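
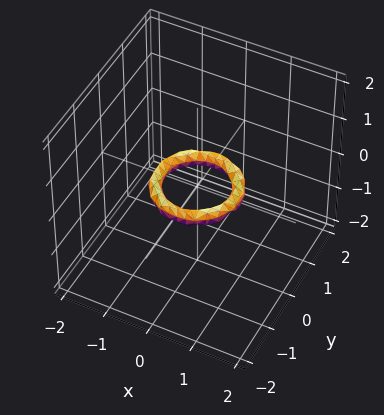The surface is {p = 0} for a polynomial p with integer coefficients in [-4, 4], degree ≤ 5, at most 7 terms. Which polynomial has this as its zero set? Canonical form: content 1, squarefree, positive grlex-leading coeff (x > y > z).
1. Degree: a generic line meets the surface in up to 4 points, so deg p = 4.
2. Symmetries: the surface is invariant under rotation about z: p = q(x² + y², z).
3. Observable constraints: a circular section at z = 0 has radius between 0 and 1; the surface avoids every integer z-axis point in the box; the x-axis gridline crossings are at x ∈ {-1, 1}.
4. Together with the visible shape, these determine p as stated. Check: (0, 1, 0) on the y-axis lies on the surface, and p(0, 1, 0) = 0. ✓

2*x^4 + 4*x^2*y^2 + 2*y^4 - 3*x^2 - 3*y^2 + 3*z^2 + 1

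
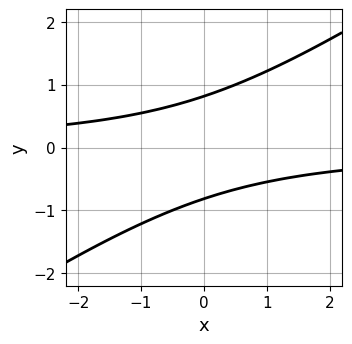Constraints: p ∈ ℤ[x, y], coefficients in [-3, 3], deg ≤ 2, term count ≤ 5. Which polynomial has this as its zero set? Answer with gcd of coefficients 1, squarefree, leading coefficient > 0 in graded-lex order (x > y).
2*x*y - 3*y^2 + 2

1. deg p = 2.
2. From the axis intercepts and sections: the curve avoids every integer x-axis point in the box.
3. These observations pin down the coefficients.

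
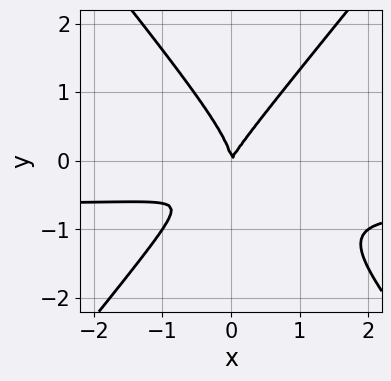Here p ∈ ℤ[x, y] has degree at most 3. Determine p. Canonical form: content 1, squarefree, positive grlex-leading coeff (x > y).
3*x^2*y - 2*y^3 + 2*x^2 - x*y

(a) Degree: the shape is more complex than any degree-2 curve, so deg p = 3.
(b) Against the integer gridlines: it meets the y-axis at y = 0 (among the integer gridlines); one x-axis crossing is at x = 0.
(c) Fitting integer coefficients to these (and the overall shape) gives p.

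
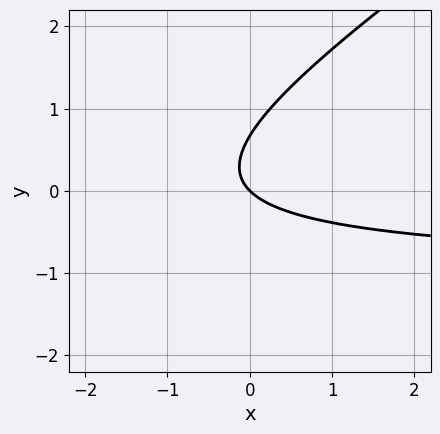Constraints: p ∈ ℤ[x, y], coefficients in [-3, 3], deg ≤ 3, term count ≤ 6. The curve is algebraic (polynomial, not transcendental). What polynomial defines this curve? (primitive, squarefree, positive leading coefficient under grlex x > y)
Degree: a generic line meets the curve in up to 2 points, so deg p = 2.
Reading off the gridlines: it crosses the x-axis at the gridline x = 0; it meets the y-axis at y = 0 (among the integer gridlines).
Together with the visible shape, these determine p as stated.

2*x*y - 3*y^2 + 2*x + 2*y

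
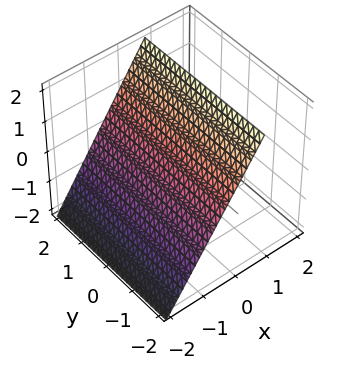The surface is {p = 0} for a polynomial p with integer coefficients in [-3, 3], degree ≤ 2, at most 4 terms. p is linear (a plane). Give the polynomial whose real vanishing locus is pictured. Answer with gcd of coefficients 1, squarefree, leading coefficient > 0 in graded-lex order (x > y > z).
(a) deg p = 1. Every cross-section is a straight line — this is a plane.
(b) Reading off the gridlines: the surface avoids every integer y-axis point in the box; it crosses the z-axis at the gridline z = 1.
(c) These observations pin down the coefficients.

3*x - 2*z + 2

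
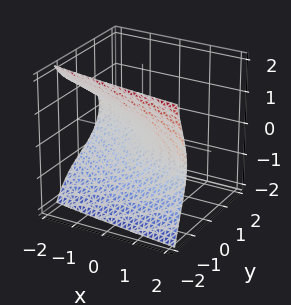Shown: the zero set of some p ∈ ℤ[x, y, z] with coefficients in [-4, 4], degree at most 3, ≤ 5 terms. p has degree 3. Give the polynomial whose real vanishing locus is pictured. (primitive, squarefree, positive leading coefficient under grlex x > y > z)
First, the degree is 3 — a generic line meets the surface in up to 3 points.
Then, reading off the gridlines: it meets the y-axis at y = 0 (among the integer gridlines); it crosses the x-axis at the gridline x = 0.
Finally, solving for integer coefficients yields p as stated.

y^3 + y*z^2 + 3*z^2 + 2*x + 2*y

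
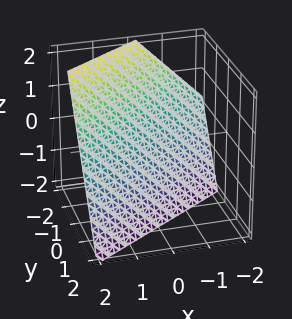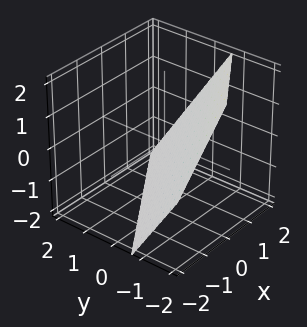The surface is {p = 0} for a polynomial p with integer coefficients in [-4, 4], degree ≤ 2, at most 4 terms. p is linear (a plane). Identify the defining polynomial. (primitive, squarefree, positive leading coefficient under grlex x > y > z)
2*x - 3*y - 2*z - 2

(a) Degree: the surface is flat (a plane), so deg p = 1.
(b) Reading off the gridlines: it meets the x-axis at x = 1 (among the integer gridlines); one z-axis crossing is at z = -1.
(c) Matching integer coefficients to the picture gives p.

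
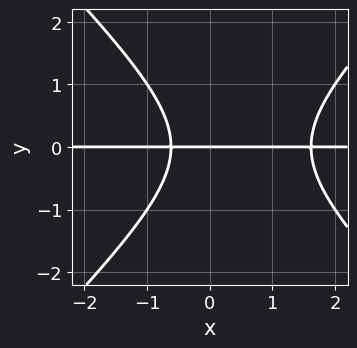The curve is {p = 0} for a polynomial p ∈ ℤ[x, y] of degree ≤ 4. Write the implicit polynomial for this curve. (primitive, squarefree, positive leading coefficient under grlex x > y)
x^2*y - y^3 - x*y - y

First, the degree is 3 — a generic line meets the curve in up to 3 points.
Then, from the axis intercepts and sections: every point of the x-axis in the box is on the curve; it meets the y-axis at y = 0 (among the integer gridlines).
Finally, solving for integer coefficients yields p as stated.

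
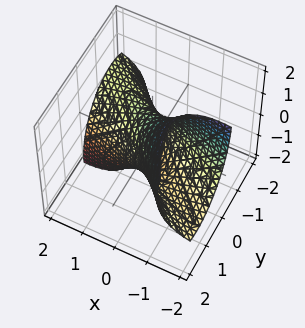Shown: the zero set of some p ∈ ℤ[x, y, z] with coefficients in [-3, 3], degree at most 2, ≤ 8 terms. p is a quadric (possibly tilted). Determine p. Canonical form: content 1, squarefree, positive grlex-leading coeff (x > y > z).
First, the degree is 2 — a generic line meets the surface in up to 2 points.
Next, checking where it meets the axes: the x-axis gridline crossings are at x ∈ {-1, 1}; among the integer gridlines, it crosses the z-axis at z ∈ {-1, 1}.
Finally, putting this together gives p.

x^2 + 3*x*y + 2*x*z + 2*y^2 + z^2 - 1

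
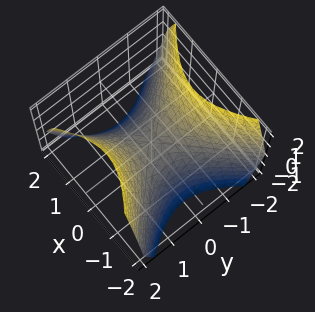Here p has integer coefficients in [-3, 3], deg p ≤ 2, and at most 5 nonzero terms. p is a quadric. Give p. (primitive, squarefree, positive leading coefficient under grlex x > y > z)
x^2 - y^2 + z

First, deg p = 2.
Then, symmetries: the y ↦ −y reflection is a symmetry, so y appears only in even powers; the x ↦ −x reflection is a symmetry, so x appears only in even powers.
Then, against the integer gridlines: one x-axis crossing is at x = 0; it meets the z-axis at z = 0 (among the integer gridlines).
Finally, putting this together gives p.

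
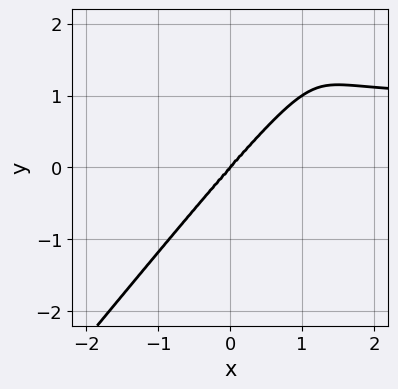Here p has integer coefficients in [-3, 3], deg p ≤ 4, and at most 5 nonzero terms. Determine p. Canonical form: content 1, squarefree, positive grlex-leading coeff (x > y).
3*x^3*y - 2*x*y^3 - 3*x^3 + 2*y^3

1. The degree is 4 — the shape is more complex than any degree-3 curve.
2. From the axis intercepts and sections: it meets the y-axis at y = 0 (among the integer gridlines); it meets the x-axis at x = 0 (among the integer gridlines).
3. These observations pin down the coefficients.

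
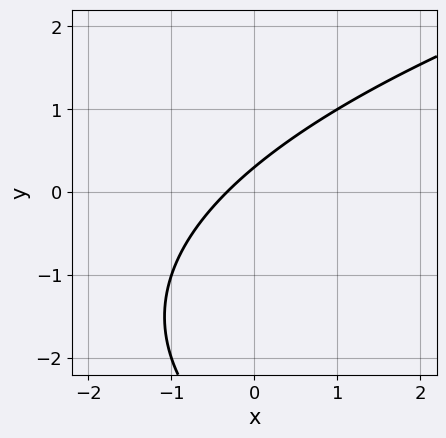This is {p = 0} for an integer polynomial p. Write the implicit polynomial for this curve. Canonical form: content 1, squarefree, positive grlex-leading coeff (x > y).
y^2 - 3*x + 3*y - 1

(a) deg p = 2. No degree-1 curve has this shape.
(b) Solving for integer coefficients yields p as stated.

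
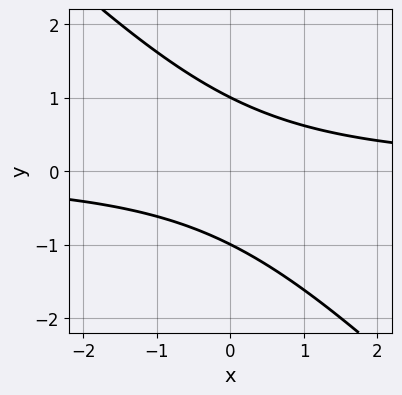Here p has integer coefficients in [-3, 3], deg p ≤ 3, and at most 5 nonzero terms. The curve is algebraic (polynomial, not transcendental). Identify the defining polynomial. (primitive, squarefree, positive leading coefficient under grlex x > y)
First, deg p = 2. The shape is more complex than any degree-1 curve.
Then, from the axis intercepts and sections: among the integer gridlines, it crosses the y-axis at y ∈ {-1, 1}; no x-intercept at any integer in the box.
Finally, assembling these constraints gives the stated polynomial.

x*y + y^2 - 1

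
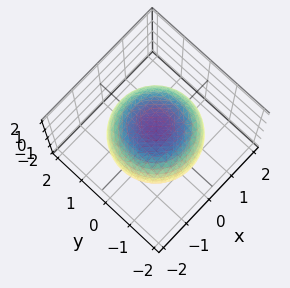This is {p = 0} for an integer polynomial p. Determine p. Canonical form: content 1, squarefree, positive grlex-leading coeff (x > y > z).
1. deg p = 2. A closed, bounded, convex surface; a quadric.
2. Symmetries: it's symmetric under z → −z, forcing even powers of z; the z-axis is an axis of rotation, so x and y enter only as x² + y².
3. Observable constraints: a circular section at z = 0 has radius between 1 and 2.
4. Assembling these constraints gives the stated polynomial.

x^2 + y^2 + z^2 - 2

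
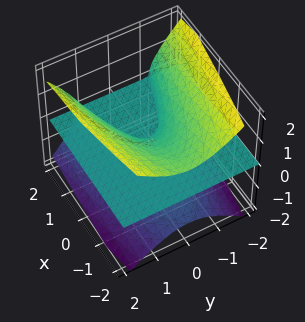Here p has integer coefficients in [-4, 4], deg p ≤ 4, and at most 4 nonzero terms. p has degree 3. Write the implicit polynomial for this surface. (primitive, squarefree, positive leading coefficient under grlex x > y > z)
3*y^2*z - 3*z^3 - 2*x*z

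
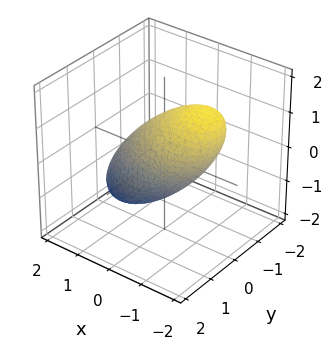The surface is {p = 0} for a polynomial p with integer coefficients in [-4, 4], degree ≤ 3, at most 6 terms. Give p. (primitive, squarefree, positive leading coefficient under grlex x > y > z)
(a) Degree: a generic line meets the surface in up to 2 points, so deg p = 2.
(b) The integer polynomial consistent with all of this is the stated p.

2*x^2 + x*y + 3*x*z + 2*y^2 + 2*z^2 - 3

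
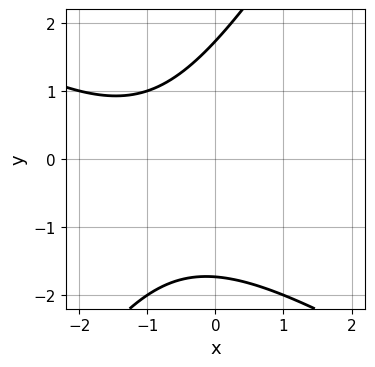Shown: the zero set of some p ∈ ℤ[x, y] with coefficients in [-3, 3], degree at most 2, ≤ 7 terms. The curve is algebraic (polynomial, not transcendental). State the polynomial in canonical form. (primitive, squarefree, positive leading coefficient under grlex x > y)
First, the degree is 2 — the shape is more complex than any degree-1 curve.
Next, against the integer gridlines: the curve avoids every integer x-axis point in the box.
Finally, together with the visible shape, these determine p as stated.

x^2 + x*y - y^2 + 2*x + 3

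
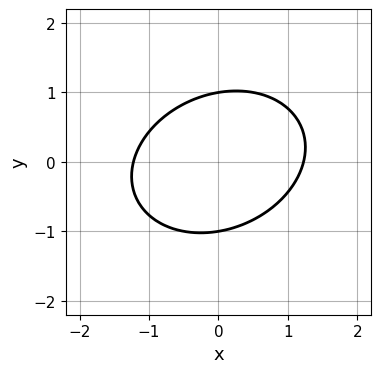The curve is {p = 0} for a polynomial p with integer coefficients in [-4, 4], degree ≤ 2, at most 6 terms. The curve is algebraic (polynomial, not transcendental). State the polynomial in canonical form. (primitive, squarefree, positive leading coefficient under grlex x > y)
2*x^2 - x*y + 3*y^2 - 3

Degree: no degree-1 curve has this shape, so deg p = 2.
Against the integer gridlines: among the integer gridlines, it crosses the y-axis at y ∈ {-1, 1}.
Fitting integer coefficients to these (and the overall shape) gives p.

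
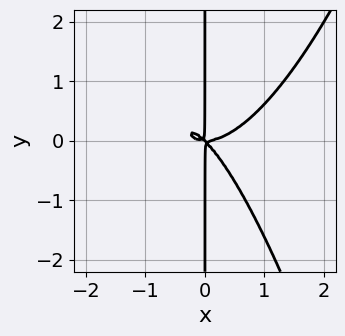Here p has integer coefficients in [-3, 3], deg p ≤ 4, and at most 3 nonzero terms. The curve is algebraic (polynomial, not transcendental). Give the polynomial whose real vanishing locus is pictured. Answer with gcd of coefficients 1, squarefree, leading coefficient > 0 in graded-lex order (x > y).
x^4 - x^2*y - x*y^2

First, degree: no degree-3 curve has this shape, so deg p = 4.
Then, checking where it meets the axes: every point of the y-axis in the box is on the curve.
Finally, fitting integer coefficients to these (and the overall shape) gives p.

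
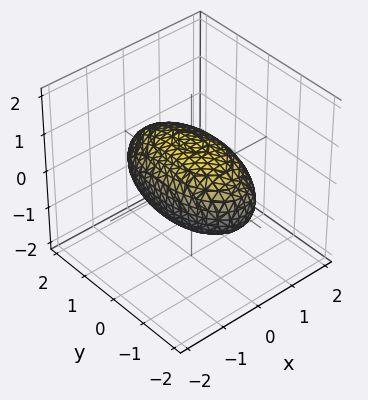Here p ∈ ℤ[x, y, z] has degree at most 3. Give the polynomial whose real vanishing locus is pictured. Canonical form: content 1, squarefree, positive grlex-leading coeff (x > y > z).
3*x^2 + y^2 + 3*z^2 - 3

(a) Degree: a closed, bounded, convex surface; a quadric, so deg p = 2.
(b) Symmetries: it's symmetric under z → −z, forcing even powers of z; mirror symmetry x ↦ −x ⇒ only even powers of x; the y ↦ −y reflection is a symmetry, so y appears only in even powers.
(c) From the axis intercepts and sections: the z-axis gridline crossings are at z ∈ {-1, 1}; the x-axis gridline crossings are at x ∈ {-1, 1}.
(d) Solving for integer coefficients yields p as stated.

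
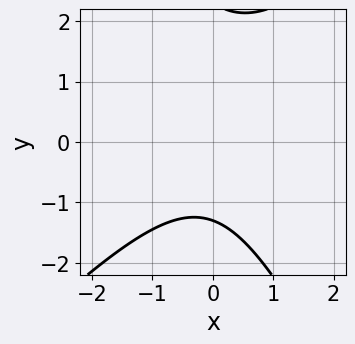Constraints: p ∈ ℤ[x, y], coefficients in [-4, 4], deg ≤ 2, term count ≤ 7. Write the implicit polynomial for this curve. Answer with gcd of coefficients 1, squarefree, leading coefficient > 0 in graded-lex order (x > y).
2*x^2 - x*y - y^2 + y + 3

1. The degree is 2 — no degree-1 curve has this shape.
2. From the visible intercepts: no x-intercept at any integer in the box.
3. Matching integer coefficients to the picture gives p.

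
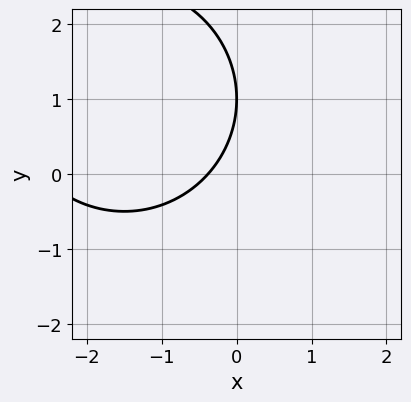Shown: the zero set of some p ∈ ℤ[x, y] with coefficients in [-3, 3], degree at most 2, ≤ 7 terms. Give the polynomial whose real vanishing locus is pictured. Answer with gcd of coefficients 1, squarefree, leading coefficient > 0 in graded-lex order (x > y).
x^2 + y^2 + 3*x - 2*y + 1

(a) Degree: the shape is more complex than any degree-1 curve, so deg p = 2.
(b) From the axis intercepts and sections: one y-axis crossing is at y = 1.
(c) Solving for integer coefficients yields p as stated.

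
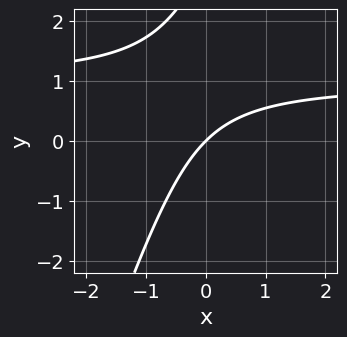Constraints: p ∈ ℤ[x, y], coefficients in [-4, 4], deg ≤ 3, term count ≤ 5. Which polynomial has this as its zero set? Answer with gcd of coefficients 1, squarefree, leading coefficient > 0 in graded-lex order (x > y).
1. Degree: no degree-1 curve has this shape, so deg p = 2.
2. From the visible intercepts: one y-axis crossing is at y = 0; it crosses the x-axis at the gridline x = 0.
3. Together with the visible shape, these determine p as stated.

3*x*y - y^2 - 3*x + 3*y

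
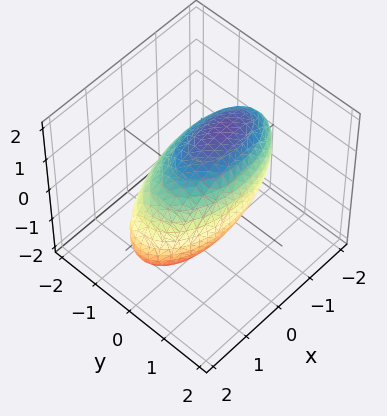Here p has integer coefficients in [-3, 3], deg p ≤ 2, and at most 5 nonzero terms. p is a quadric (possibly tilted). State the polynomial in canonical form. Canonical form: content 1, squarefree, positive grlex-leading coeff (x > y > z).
The degree is 2 — no degree-1 surface has this shape.
Against the integer gridlines: among the integer gridlines, it crosses the y-axis at y ∈ {-1, 1}.
Putting this together gives p.

x^2 + x*z + 3*y^2 + 2*z^2 - 3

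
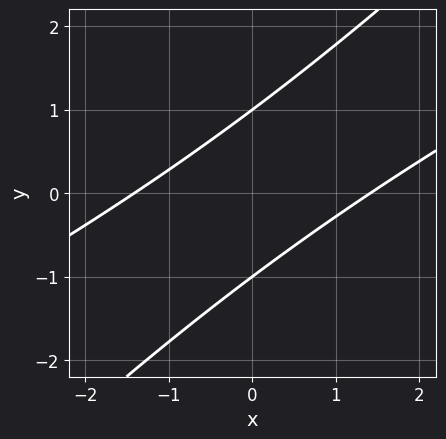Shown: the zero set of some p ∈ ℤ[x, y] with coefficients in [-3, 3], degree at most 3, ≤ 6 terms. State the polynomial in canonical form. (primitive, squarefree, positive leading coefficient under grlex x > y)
x^2 - 3*x*y + 2*y^2 - 2

(a) Degree: no degree-1 curve has this shape, so deg p = 2.
(b) Checking where it meets the axes: the y-axis gridline crossings are at y ∈ {-1, 1}.
(c) Matching integer coefficients to the picture gives p.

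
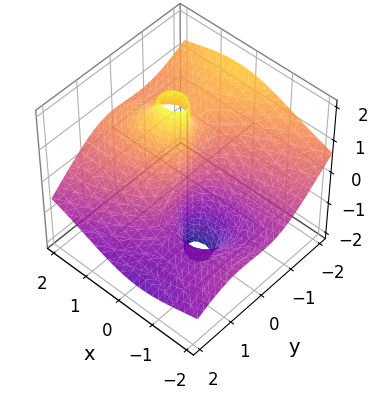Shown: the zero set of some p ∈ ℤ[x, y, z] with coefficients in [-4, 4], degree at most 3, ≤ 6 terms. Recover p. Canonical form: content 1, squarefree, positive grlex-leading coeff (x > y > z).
1. The degree is 3 — the shape is more complex than any degree-2 surface.
2. From the visible intercepts: it meets the y-axis at y = 0 (among the integer gridlines); it meets the x-axis at x = 0 (among the integer gridlines); every point of the z-axis in the box is on the surface.
3. Solving for integer coefficients yields p as stated.

2*x^2*z + 2*y^3 + 3*y^2*z - 3*x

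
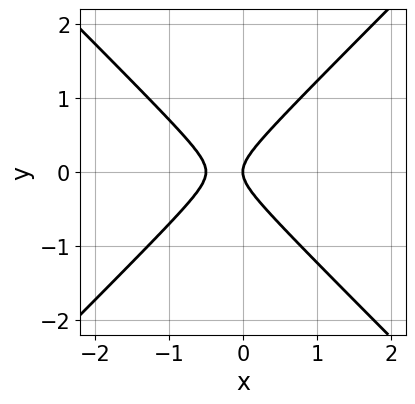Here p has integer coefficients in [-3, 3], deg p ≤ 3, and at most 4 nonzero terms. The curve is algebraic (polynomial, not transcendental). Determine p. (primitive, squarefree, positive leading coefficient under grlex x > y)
The degree is 2 — a generic line meets the curve in up to 2 points.
Symmetries: the y ↦ −y reflection is a symmetry, so y appears only in even powers.
From the axis intercepts and sections: it meets the x-axis at x = 0 (among the integer gridlines); it meets the y-axis at y = 0 (among the integer gridlines).
The integer polynomial consistent with all of this is the stated p.

2*x^2 - 2*y^2 + x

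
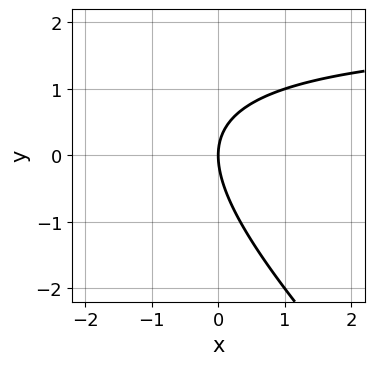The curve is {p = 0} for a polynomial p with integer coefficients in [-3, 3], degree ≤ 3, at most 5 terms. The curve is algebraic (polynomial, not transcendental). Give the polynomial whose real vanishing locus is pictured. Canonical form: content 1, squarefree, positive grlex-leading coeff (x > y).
x*y + y^2 - 2*x

First, degree: no degree-1 curve has this shape, so deg p = 2.
Then, from the visible intercepts: it crosses the x-axis at the gridline x = 0; one y-axis crossing is at y = 0.
Finally, fitting integer coefficients to these (and the overall shape) gives p.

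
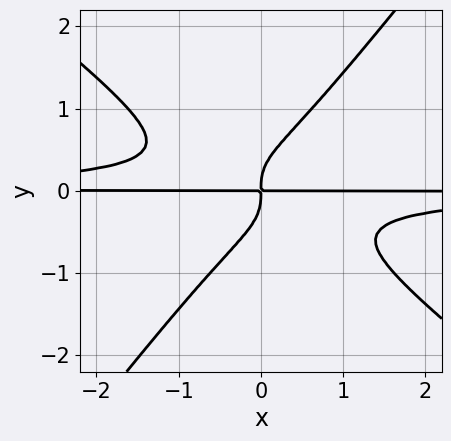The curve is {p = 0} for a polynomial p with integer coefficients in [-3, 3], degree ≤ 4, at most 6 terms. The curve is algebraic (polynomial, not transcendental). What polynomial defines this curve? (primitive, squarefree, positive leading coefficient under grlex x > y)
(a) deg p = 4. A generic line meets the curve in up to 4 points.
(b) Against the integer gridlines: every point of the x-axis in the box is on the curve.
(c) Putting this together gives p.

2*x^2*y^2 + x*y^3 - 2*y^4 + x*y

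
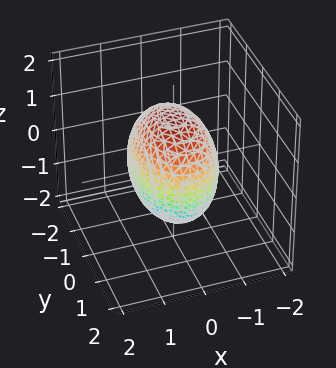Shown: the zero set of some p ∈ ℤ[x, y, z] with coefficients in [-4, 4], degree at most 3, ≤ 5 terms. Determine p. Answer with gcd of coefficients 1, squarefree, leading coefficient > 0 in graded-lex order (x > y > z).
1. Degree: a closed, bounded, convex surface; a quadric, so deg p = 2.
2. Symmetries: the y ↦ −y reflection is a symmetry, so y appears only in even powers; it's symmetric under x → −x, forcing even powers of x; it's symmetric under z → −z, forcing even powers of z.
3. From the axis intercepts and sections: the x-axis gridline crossings are at x ∈ {-1, 1}.
4. Matching integer coefficients to the picture gives p.

2*x^2 + y^2 + z^2 - 2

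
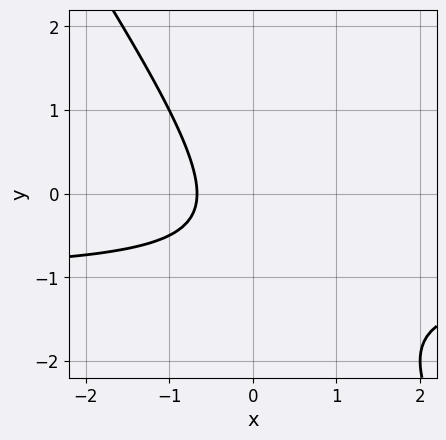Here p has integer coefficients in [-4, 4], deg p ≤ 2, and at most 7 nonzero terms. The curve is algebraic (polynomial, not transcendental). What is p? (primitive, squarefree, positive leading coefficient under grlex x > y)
3*x*y + 2*y^2 + 3*x + 2*y + 2

First, deg p = 2. The shape is more complex than any degree-1 curve.
Then, from the visible intercepts: the curve avoids every integer y-axis point in the box.
Finally, together with the visible shape, these determine p as stated.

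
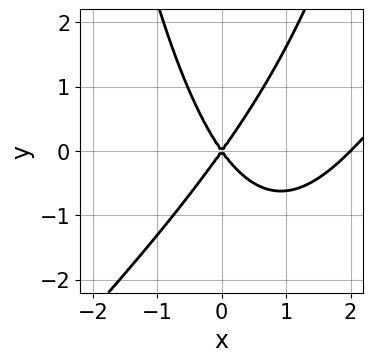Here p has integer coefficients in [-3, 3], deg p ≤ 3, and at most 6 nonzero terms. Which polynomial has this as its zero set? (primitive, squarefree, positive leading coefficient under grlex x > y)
(a) Degree: no degree-2 curve has this shape, so deg p = 3.
(b) From the visible intercepts: among the integer gridlines, it crosses the x-axis at x ∈ {0, 2}; one y-axis crossing is at y = 0.
(c) Putting this together gives p.

x^3 - x^2*y - 2*x^2 + y^2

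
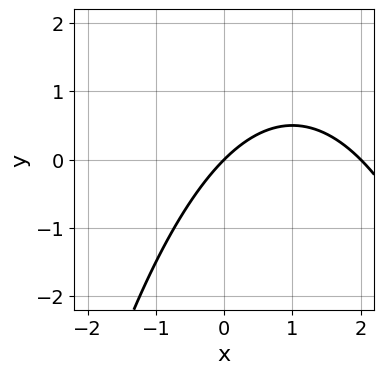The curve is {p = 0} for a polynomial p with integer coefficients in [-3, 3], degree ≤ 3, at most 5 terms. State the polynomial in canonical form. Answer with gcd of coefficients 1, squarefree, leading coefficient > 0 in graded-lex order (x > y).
x^2 - 2*x + 2*y

(a) deg p = 2. No degree-1 curve has this shape.
(b) Observable constraints: it meets the y-axis at y = 0 (among the integer gridlines); the x-axis gridline crossings are at x ∈ {0, 2}.
(c) These observations pin down the coefficients.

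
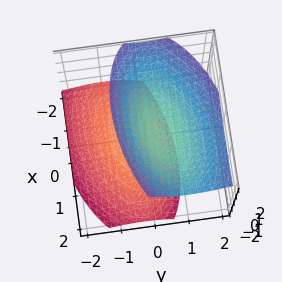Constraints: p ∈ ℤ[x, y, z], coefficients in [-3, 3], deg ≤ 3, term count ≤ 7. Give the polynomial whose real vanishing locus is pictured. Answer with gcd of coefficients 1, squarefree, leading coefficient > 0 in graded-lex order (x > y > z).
x^2 - x*y + 3*y^2 - 2*y*z - 2*z^2 + 3

1. The picture has 2 separate pieces.
2. Degree: the shape is more complex than any degree-1 surface, so deg p = 2.
3. From the axis intercepts and sections: the surface avoids every integer y-axis point in the box; no x-intercept at any integer in the box.
4. The integer polynomial consistent with all of this is the stated p.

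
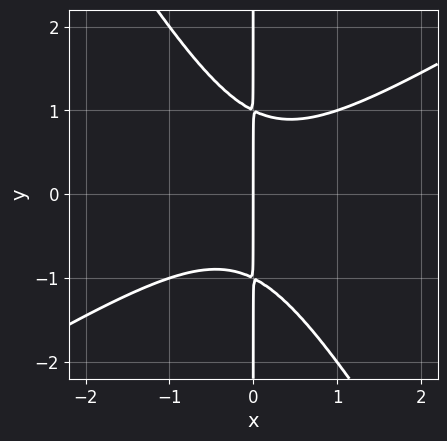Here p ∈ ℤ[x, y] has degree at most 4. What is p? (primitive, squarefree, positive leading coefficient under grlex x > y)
1. Degree: no degree-2 curve has this shape, so deg p = 3.
2. Against the integer gridlines: it crosses the x-axis at the gridline x = 0; every point of the y-axis in the box is on the curve.
3. Matching integer coefficients to the picture gives p.

x^3 - x^2*y - x*y^2 + x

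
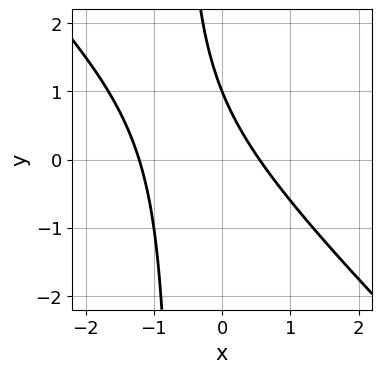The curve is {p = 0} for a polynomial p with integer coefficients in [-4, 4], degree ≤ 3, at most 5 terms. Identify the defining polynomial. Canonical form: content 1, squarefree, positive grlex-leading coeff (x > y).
3*x^2 + 3*x*y + 2*x + 2*y - 2

(a) deg p = 2. No degree-1 curve has this shape.
(b) Reading off the gridlines: one y-axis crossing is at y = 1.
(c) These observations pin down the coefficients.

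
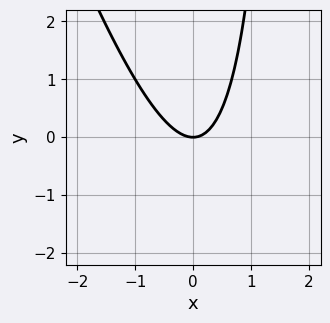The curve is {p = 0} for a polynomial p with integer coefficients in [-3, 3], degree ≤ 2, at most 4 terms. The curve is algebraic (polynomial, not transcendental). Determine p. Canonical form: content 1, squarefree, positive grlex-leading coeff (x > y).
3*x^2 + x*y - 2*y

First, deg p = 2.
Next, observable constraints: it crosses the y-axis at the gridline y = 0; one x-axis crossing is at x = 0.
Finally, the integer polynomial consistent with all of this is the stated p.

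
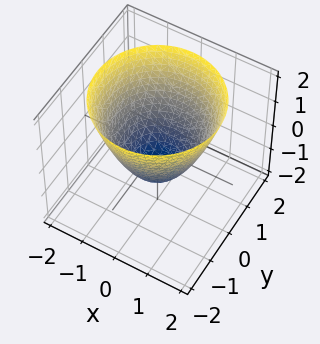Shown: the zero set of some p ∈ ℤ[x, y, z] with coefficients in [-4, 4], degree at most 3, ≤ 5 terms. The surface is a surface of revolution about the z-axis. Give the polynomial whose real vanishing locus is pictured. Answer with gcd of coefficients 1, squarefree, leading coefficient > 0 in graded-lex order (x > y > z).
(a) deg p = 2. A generic line meets the surface in up to 2 points.
(b) Symmetry: every cross-section ⟂ z is a circle, so x, y appear only via x² + y².
(c) Observable constraints: a circular section at z = 1 has radius between 1 and 2; among the integer gridlines, it crosses the y-axis at y ∈ {-1, 1}.
(d) The integer polynomial consistent with all of this is the stated p. Check: (0, 0, -1) on the z-axis lies on the surface, and p(0, 0, -1) = 0. ✓

x^2 + y^2 - z - 1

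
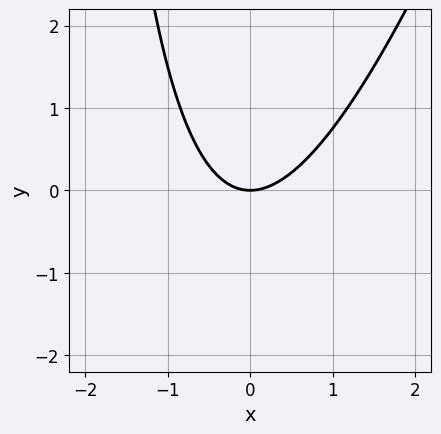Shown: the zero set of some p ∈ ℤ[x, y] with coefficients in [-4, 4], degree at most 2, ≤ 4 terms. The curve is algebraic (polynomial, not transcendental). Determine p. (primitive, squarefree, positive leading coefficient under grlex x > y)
(a) deg p = 2. The shape is more complex than any degree-1 curve.
(b) Observable constraints: one x-axis crossing is at x = 0; it crosses the y-axis at the gridline y = 0.
(c) The integer polynomial consistent with all of this is the stated p.

3*x^2 - x*y - 3*y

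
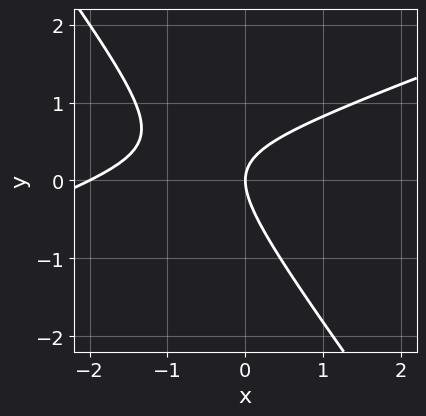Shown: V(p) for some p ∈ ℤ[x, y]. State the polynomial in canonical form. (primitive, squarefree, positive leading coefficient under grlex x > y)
Degree: the shape is more complex than any degree-1 curve, so deg p = 2.
From the visible intercepts: it crosses the y-axis at the gridline y = 0; among the integer gridlines, it crosses the x-axis at x ∈ {-2, 0}.
Fitting integer coefficients to these (and the overall shape) gives p.

x^2 - 2*x*y - 2*y^2 + 2*x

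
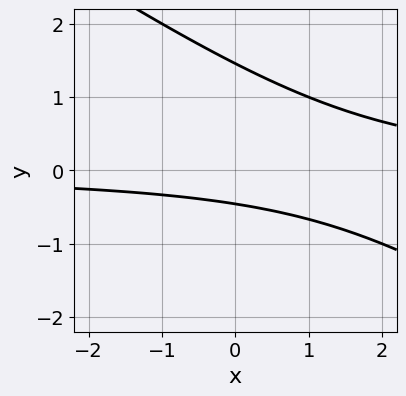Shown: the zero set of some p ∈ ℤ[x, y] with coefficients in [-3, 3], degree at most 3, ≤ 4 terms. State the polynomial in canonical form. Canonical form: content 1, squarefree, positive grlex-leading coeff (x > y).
2*x*y + 3*y^2 - 3*y - 2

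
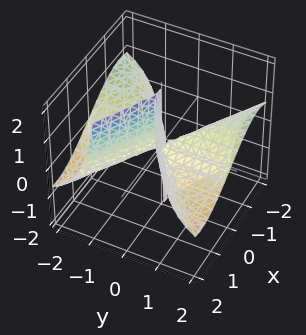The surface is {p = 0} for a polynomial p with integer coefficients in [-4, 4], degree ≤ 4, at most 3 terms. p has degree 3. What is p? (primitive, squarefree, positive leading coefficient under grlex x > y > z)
x^3 - 2*x*y^2 - 3*y^2*z

1. The degree is 3 — no degree-2 surface has this shape.
2. From the axis intercepts and sections: every point of the y-axis in the box is on the surface; the visible z-axis segment lies entirely on the surface; it crosses the x-axis at the gridline x = 0.
3. The integer polynomial consistent with all of this is the stated p.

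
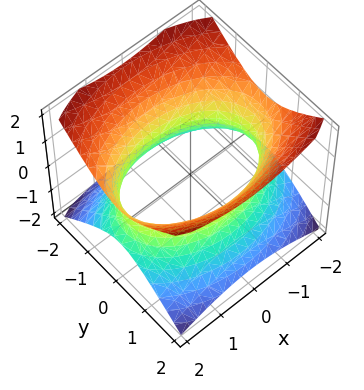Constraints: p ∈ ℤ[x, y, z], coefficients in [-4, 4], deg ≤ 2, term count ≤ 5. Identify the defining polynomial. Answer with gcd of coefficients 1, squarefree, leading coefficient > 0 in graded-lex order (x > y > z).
x^2 + 2*y^2 - 2*z^2 - 3

1. The degree is 2 — one connected sheet with a waist; a quadric.
2. Symmetries: mirror symmetry y ↦ −y ⇒ only even powers of y; it's symmetric under z → −z, forcing even powers of z; mirror symmetry x ↦ −x ⇒ only even powers of x.
3. Observable constraints: no z-intercept at any integer in the box.
4. Solving for integer coefficients yields p as stated.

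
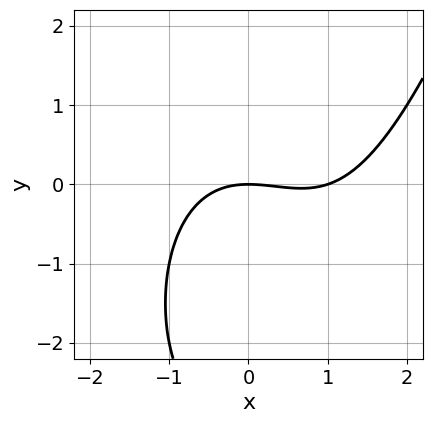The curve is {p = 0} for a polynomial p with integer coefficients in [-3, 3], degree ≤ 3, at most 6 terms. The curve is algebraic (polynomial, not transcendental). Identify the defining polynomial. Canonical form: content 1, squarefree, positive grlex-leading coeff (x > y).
The degree is 3 — a generic line meets the curve in up to 3 points.
Observable constraints: one y-axis crossing is at y = 0; the x-axis gridline crossings are at x ∈ {0, 1}.
Together with the visible shape, these determine p as stated.

x^3 - x^2 - y^2 - 3*y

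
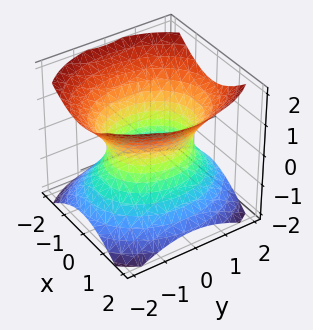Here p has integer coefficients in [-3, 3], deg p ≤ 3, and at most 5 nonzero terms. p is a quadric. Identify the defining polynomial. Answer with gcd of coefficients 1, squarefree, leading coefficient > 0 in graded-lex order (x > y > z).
Degree: one connected sheet with a waist; a quadric, so deg p = 2.
Symmetries: it's symmetric under y → −y, forcing even powers of y; the x ↦ −x reflection is a symmetry, so x appears only in even powers; mirror symmetry z ↦ −z ⇒ only even powers of z.
Against the integer gridlines: among the integer gridlines, it crosses the x-axis at x ∈ {-1, 1}; no z-intercept at any integer in the box.
Fitting integer coefficients to these (and the overall shape) gives p.

3*x^2 + 2*y^2 - 3*z^2 - 3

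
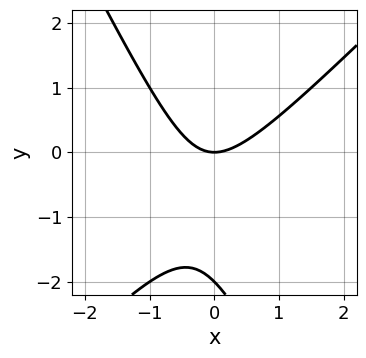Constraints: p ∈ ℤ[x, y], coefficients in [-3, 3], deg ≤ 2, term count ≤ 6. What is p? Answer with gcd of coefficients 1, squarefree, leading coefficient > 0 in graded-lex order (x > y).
The degree is 2 — a generic line meets the curve in up to 2 points.
From the axis intercepts and sections: the y-axis gridline crossings are at y ∈ {-2, 0}; it crosses the x-axis at the gridline x = 0.
These observations pin down the coefficients.

2*x^2 - x*y - y^2 - 2*y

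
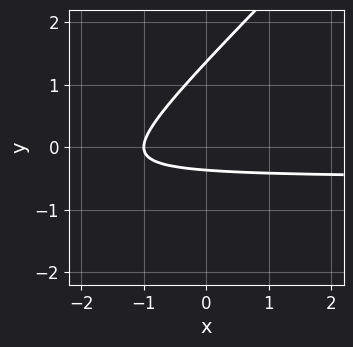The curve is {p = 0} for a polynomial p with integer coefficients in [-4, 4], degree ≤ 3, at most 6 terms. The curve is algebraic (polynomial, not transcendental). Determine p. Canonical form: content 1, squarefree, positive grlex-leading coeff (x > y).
2*x*y - 2*y^2 + x + 2*y + 1

(a) Degree: the shape is more complex than any degree-1 curve, so deg p = 2.
(b) Against the integer gridlines: it crosses the x-axis at the gridline x = -1.
(c) Putting this together gives p.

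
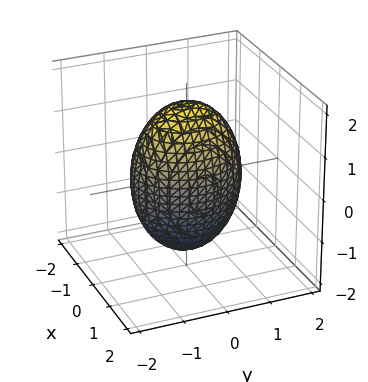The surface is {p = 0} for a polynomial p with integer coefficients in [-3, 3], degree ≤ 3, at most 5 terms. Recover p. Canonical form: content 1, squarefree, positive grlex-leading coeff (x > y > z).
3*x^2 + 2*y^2 + z^2 - 3

(a) deg p = 2. Bounded and convex; a quadric.
(b) Symmetries: it's symmetric under x → −x, forcing even powers of x; the y ↦ −y reflection is a symmetry, so y appears only in even powers; mirror symmetry z ↦ −z ⇒ only even powers of z.
(c) Checking where it meets the axes: among the integer gridlines, it crosses the x-axis at x ∈ {-1, 1}.
(d) The integer polynomial consistent with all of this is the stated p.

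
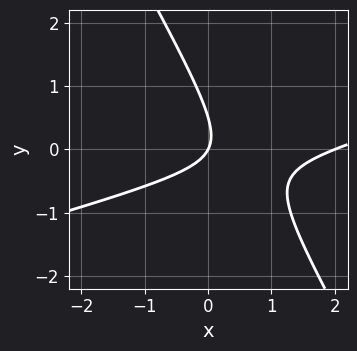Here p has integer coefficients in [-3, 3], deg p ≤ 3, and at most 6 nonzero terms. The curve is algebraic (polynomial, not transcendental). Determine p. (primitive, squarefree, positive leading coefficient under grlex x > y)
x^2 - 3*x*y - 2*y^2 - 2*x + y

(a) The degree is 2 — the shape is more complex than any degree-1 curve.
(b) From the axis intercepts and sections: among the integer gridlines, it crosses the x-axis at x ∈ {0, 2}; one y-axis crossing is at y = 0.
(c) Solving for integer coefficients yields p as stated.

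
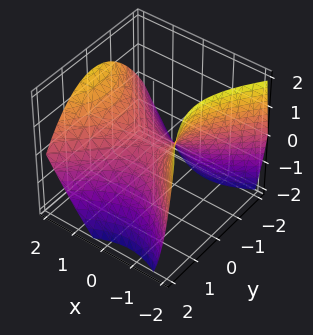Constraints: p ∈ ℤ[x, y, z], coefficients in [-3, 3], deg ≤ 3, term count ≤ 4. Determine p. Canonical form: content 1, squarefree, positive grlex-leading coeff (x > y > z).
2*x^2 - x*z - 2*y^2 - 3*z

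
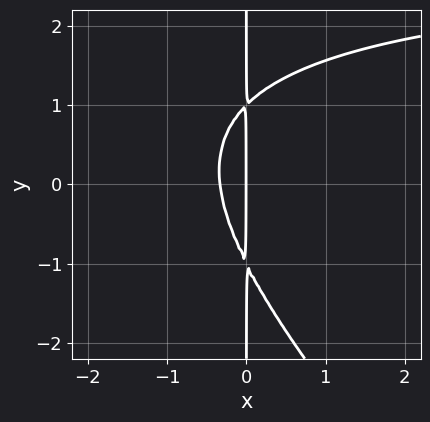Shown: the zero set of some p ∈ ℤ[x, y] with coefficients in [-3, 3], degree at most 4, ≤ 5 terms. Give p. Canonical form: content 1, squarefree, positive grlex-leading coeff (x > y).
First, deg p = 3.
Then, reading off the gridlines: it meets the x-axis at x = 0 (among the integer gridlines); every point of the y-axis in the box is on the curve.
Finally, putting this together gives p.

x^2*y + x*y^2 - 3*x^2 - x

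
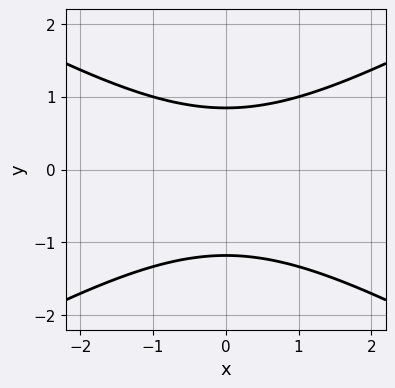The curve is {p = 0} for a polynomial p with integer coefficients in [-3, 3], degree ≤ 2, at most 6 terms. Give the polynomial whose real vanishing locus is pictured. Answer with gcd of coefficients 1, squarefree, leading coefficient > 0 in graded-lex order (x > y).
x^2 - 3*y^2 - y + 3

(a) Degree: no degree-1 curve has this shape, so deg p = 2.
(b) Symmetries: mirror symmetry x ↦ −x ⇒ only even powers of x.
(c) From the visible intercepts: the curve avoids every integer x-axis point in the box.
(d) Together with the visible shape, these determine p as stated.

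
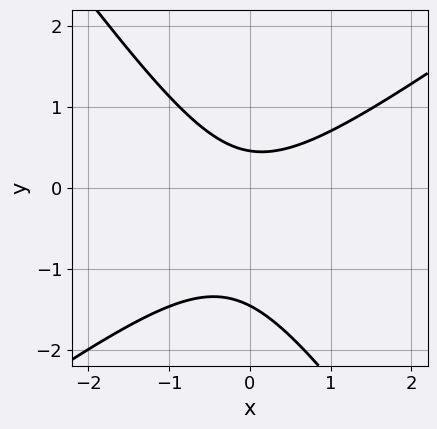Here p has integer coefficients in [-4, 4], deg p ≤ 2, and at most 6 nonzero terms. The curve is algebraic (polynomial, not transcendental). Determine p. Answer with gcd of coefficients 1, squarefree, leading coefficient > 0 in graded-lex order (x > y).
(a) deg p = 2.
(b) From the visible intercepts: no x-intercept at any integer in the box.
(c) Solving for integer coefficients yields p as stated.

3*x^2 - 2*x*y - 3*y^2 - 3*y + 2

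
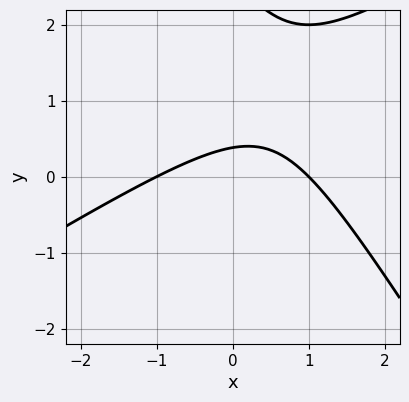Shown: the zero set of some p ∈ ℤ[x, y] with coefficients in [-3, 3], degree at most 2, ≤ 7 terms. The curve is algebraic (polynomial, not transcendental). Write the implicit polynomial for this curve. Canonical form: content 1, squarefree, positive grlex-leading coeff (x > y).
x^2 - x*y - y^2 + 3*y - 1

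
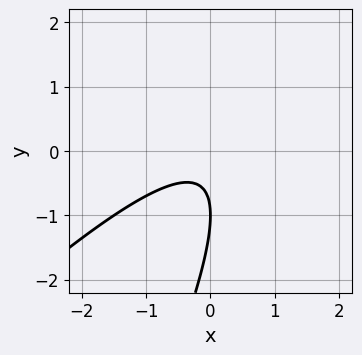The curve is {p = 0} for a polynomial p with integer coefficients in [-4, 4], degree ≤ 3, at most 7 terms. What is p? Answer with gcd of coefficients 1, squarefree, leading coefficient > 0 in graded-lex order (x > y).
2*x^2 - 3*x*y + y^2 + 2*y + 1

Degree: the shape is more complex than any degree-1 curve, so deg p = 2.
From the visible intercepts: one y-axis crossing is at y = -1; it misses every integer gridline on the x-axis.
Solving for integer coefficients yields p as stated.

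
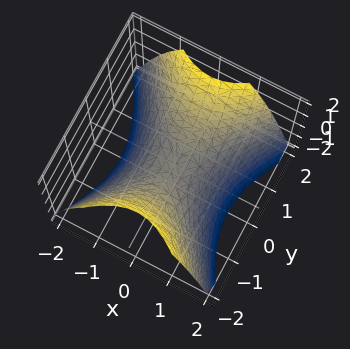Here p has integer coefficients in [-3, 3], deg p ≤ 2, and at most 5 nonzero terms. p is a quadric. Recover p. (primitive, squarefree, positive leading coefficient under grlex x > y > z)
3*x^2 - 2*y^2 + 3*z

(a) deg p = 2. A hyperbolic paraboloid; a quadric.
(b) Symmetries: it's symmetric under y → −y, forcing even powers of y; it's symmetric under x → −x, forcing even powers of x.
(c) Reading off the gridlines: one y-axis crossing is at y = 0; one x-axis crossing is at x = 0; it crosses the z-axis at the gridline z = 0.
(d) The integer polynomial consistent with all of this is the stated p.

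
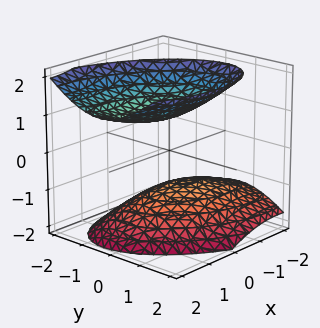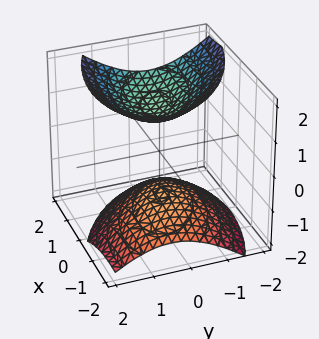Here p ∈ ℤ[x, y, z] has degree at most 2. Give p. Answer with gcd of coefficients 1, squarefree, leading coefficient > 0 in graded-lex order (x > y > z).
First, the picture has 2 separate pieces. Treating them together as one polynomial.
Next, the degree is 2 — a generic line meets the surface in up to 2 points.
Then, checking where it meets the axes: the z-axis gridline crossings are at z ∈ {-1, 1}; it misses every integer gridline on the x-axis.
Finally, these observations pin down the coefficients.

x^2 + x*y - x*z + 2*y^2 - 2*z^2 + 2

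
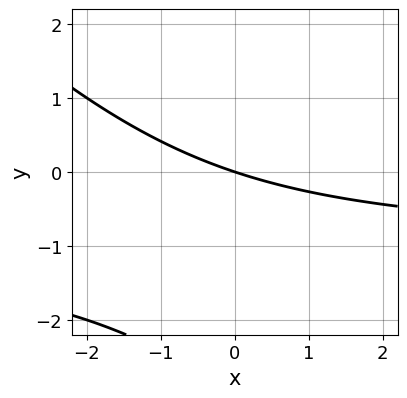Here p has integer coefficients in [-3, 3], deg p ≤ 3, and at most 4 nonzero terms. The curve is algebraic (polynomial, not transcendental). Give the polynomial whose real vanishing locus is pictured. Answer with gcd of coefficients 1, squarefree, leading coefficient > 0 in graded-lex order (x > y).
x*y + y^2 + x + 3*y

First, the degree is 2 — the shape is more complex than any degree-1 curve.
Then, from the axis intercepts and sections: one y-axis crossing is at y = 0; it meets the x-axis at x = 0 (among the integer gridlines).
Finally, solving for integer coefficients yields p as stated.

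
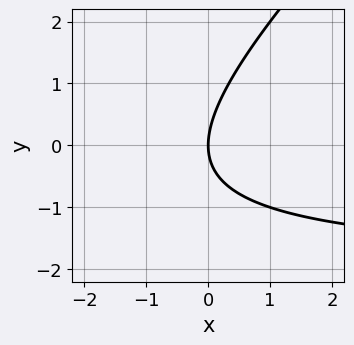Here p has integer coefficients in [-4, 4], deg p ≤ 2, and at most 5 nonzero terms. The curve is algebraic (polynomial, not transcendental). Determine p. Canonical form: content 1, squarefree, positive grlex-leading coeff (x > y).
1. deg p = 2. The shape is more complex than any degree-1 curve.
2. Reading off the gridlines: it meets the x-axis at x = 0 (among the integer gridlines); it meets the y-axis at y = 0 (among the integer gridlines).
3. Matching integer coefficients to the picture gives p.

x*y - y^2 + 2*x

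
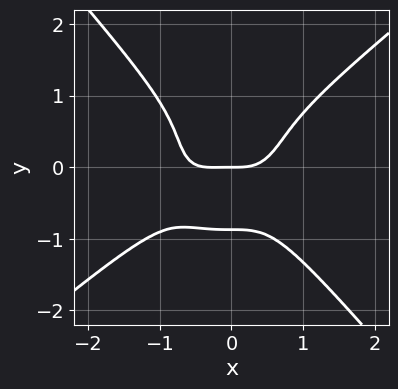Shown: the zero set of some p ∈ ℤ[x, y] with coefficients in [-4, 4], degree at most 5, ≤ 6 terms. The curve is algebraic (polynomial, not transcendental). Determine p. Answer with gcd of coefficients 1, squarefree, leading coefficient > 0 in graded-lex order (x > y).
3*x^4 - 2*x^3*y - 3*y^4 + x^3 - 2*y

(a) deg p = 4.
(b) Against the integer gridlines: it meets the x-axis at x = 0 (among the integer gridlines); it meets the y-axis at y = 0 (among the integer gridlines).
(c) Fitting integer coefficients to these (and the overall shape) gives p.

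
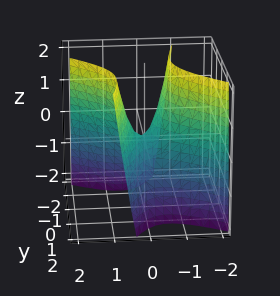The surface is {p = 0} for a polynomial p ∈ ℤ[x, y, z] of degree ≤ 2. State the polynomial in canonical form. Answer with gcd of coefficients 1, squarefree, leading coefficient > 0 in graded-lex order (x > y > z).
2*x^2 + 2*x*y - y^2 - z

1. Degree: no degree-1 surface has this shape, so deg p = 2.
2. Against the integer gridlines: it crosses the y-axis at the gridline y = 0; it crosses the z-axis at the gridline z = 0.
3. The integer polynomial consistent with all of this is the stated p.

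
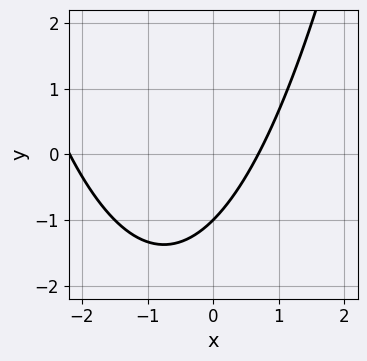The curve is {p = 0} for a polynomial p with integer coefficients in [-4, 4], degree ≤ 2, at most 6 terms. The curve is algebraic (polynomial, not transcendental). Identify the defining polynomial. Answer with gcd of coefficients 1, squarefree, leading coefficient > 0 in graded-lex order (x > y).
1. The degree is 2 — a generic line meets the curve in up to 2 points.
2. Checking where it meets the axes: it crosses the y-axis at the gridline y = -1.
3. These observations pin down the coefficients.

2*x^2 + 3*x - 3*y - 3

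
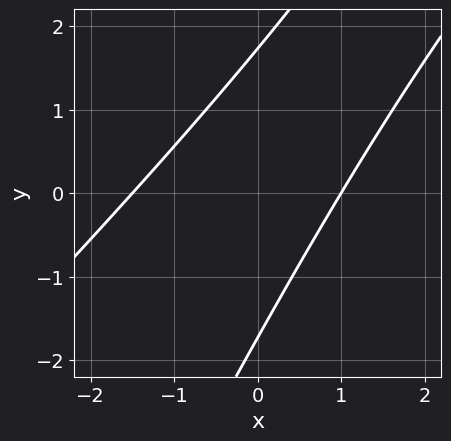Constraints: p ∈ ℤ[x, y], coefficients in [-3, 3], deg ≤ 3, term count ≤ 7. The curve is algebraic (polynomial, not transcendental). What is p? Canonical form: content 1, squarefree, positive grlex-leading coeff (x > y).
2*x^2 - 3*x*y + y^2 + x - 3

First, the degree is 2 — a generic line meets the curve in up to 2 points.
Next, reading off the gridlines: one x-axis crossing is at x = 1.
Finally, the integer polynomial consistent with all of this is the stated p.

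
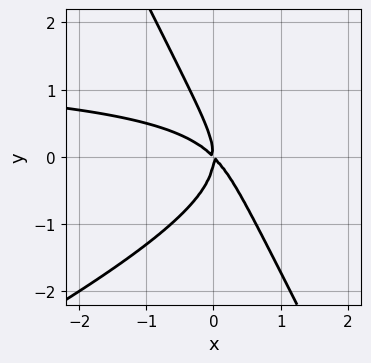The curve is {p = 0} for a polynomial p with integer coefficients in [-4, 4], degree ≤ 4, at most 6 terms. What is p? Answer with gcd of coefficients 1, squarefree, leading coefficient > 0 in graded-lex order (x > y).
1. deg p = 3. A generic line meets the curve in up to 3 points.
2. Reading off the gridlines: one x-axis crossing is at x = 0; one y-axis crossing is at y = 0.
3. Fitting integer coefficients to these (and the overall shape) gives p.

2*x^2*y - 3*x*y^2 - 2*y^3 - 3*x^2 - 3*x*y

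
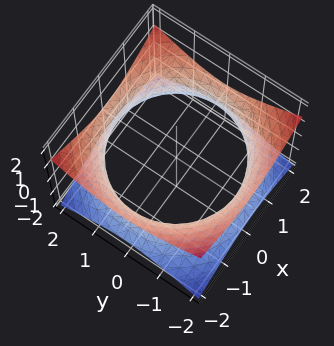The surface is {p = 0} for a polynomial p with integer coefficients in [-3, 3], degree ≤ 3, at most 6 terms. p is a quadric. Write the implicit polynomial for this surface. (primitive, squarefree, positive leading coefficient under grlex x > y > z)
First, deg p = 2. One connected sheet with a waist; a quadric.
Next, symmetries: the z ↦ −z reflection is a symmetry, so z appears only in even powers; every cross-section ⟂ z is a circle, so x, y appear only via x² + y².
Next, checking where it meets the axes: no z-intercept at any integer in the box; a circular section at z = 0 has radius between 1 and 2.
Finally, the integer polynomial consistent with all of this is the stated p.

x^2 + y^2 - 2*z^2 - 3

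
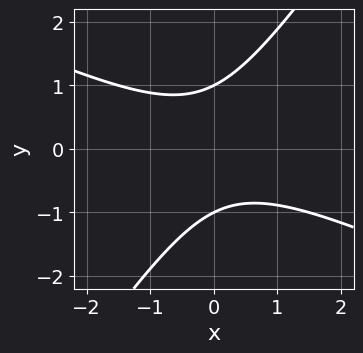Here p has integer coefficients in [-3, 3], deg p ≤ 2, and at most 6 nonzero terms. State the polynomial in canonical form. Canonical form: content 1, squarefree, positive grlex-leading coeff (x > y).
Degree: no degree-1 curve has this shape, so deg p = 2.
Observable constraints: among the integer gridlines, it crosses the y-axis at y ∈ {-1, 1}; the curve avoids every integer x-axis point in the box.
Matching integer coefficients to the picture gives p.

2*x^2 + 3*x*y - 3*y^2 + 3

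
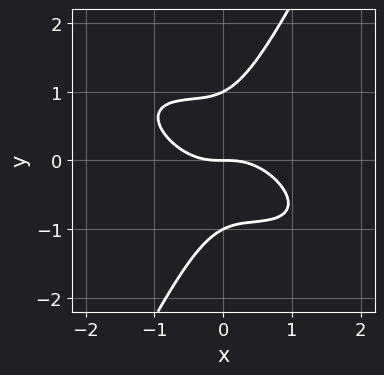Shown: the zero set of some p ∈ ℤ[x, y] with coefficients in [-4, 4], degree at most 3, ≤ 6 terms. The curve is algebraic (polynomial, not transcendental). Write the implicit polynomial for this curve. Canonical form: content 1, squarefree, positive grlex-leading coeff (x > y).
2*x^3 + 3*x^2*y + 2*x*y^2 - 2*y^3 + 2*y

1. deg p = 3.
2. Observable constraints: one x-axis crossing is at x = 0; among the integer gridlines, it crosses the y-axis at y ∈ {-1, 0, 1}.
3. Fitting integer coefficients to these (and the overall shape) gives p.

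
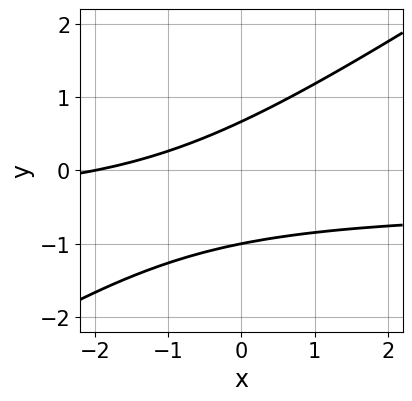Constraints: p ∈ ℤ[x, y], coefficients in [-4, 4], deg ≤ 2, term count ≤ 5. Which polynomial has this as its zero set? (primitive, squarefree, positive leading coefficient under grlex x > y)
(a) The degree is 2 — the shape is more complex than any degree-1 curve.
(b) From the axis intercepts and sections: one x-axis crossing is at x = -2; it crosses the y-axis at the gridline y = -1.
(c) The integer polynomial consistent with all of this is the stated p.

2*x*y - 3*y^2 + x - y + 2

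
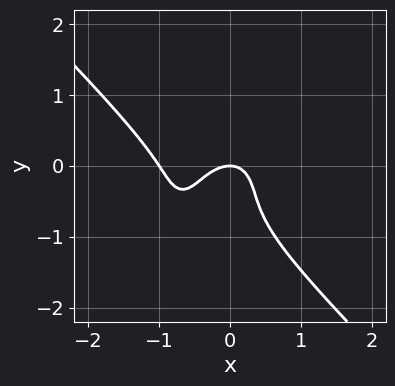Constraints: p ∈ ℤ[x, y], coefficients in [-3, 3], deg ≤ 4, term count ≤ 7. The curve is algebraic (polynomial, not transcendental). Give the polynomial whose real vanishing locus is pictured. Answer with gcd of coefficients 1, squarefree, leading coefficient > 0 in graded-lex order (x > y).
3*x^3 + 3*y^3 + 3*x^2 + 3*y^2 + 2*y

deg p = 3.
From the visible intercepts: one y-axis crossing is at y = 0; among the integer gridlines, it crosses the x-axis at x ∈ {-1, 0}.
Assembling these constraints gives the stated polynomial.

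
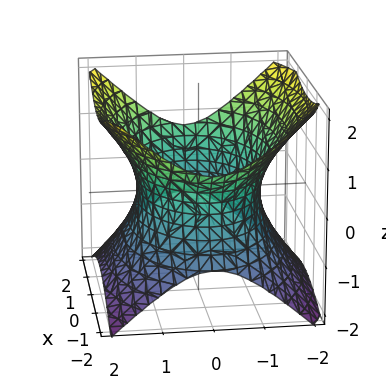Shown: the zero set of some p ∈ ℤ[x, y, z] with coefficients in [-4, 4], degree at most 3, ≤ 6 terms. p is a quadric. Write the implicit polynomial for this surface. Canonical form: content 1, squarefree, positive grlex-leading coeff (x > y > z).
First, deg p = 2.
Next, symmetries: it's symmetric under y → −y, forcing even powers of y; the z ↦ −z reflection is a symmetry, so z appears only in even powers; the x ↦ −x reflection is a symmetry, so x appears only in even powers.
Then, against the integer gridlines: the surface avoids every integer z-axis point in the box.
Finally, matching integer coefficients to the picture gives p.

x^2 + 2*y^2 - 2*z^2 - 3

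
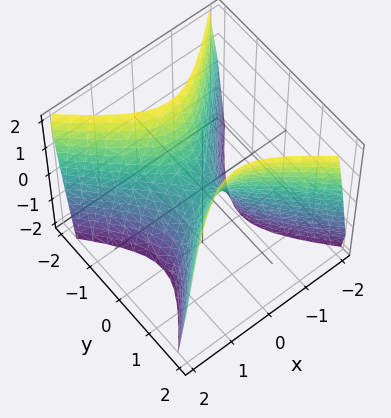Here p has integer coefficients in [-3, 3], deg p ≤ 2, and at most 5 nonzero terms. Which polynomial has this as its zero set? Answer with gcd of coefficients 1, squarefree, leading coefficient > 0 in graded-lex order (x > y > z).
First, degree: a saddle surface; a quadric, so deg p = 2.
Next, symmetries: the x ↦ −x reflection is a symmetry, so x appears only in even powers; the y ↦ −y reflection is a symmetry, so y appears only in even powers.
Next, observable constraints: it crosses the z-axis at the gridline z = 0; it crosses the y-axis at the gridline y = 0.
Finally, assembling these constraints gives the stated polynomial.

2*x^2 - 2*y^2 + z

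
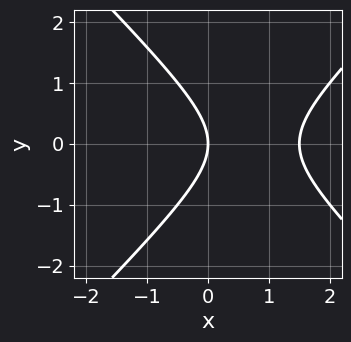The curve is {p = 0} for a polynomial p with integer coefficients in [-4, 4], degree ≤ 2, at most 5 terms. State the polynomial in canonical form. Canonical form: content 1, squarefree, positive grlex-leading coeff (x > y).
(a) The degree is 2 — no degree-1 curve has this shape.
(b) Symmetries: it's symmetric under y → −y, forcing even powers of y.
(c) From the visible intercepts: it crosses the y-axis at the gridline y = 0; it meets the x-axis at x = 0 (among the integer gridlines).
(d) The integer polynomial consistent with all of this is the stated p.

2*x^2 - 2*y^2 - 3*x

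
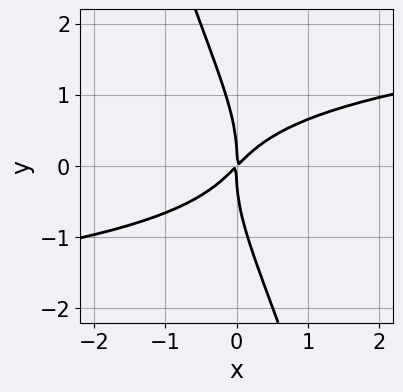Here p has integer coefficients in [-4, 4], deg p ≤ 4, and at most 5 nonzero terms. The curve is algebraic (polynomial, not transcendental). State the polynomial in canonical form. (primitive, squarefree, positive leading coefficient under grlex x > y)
Degree: no degree-3 curve has this shape, so deg p = 4.
Against the integer gridlines: it crosses the x-axis at the gridline x = 0; it crosses the y-axis at the gridline y = 0.
Fitting integer coefficients to these (and the overall shape) gives p.

3*x*y^3 + y^4 - 3*x^2 + 3*x*y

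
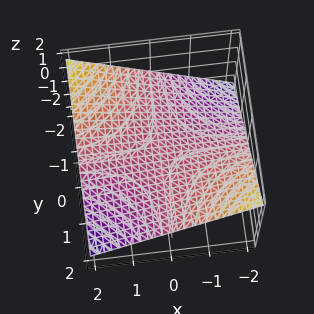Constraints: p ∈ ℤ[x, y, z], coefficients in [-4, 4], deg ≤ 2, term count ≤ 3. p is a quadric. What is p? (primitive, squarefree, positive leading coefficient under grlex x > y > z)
x*y + 3*z

1. deg p = 2.
2. Reading off the gridlines: the visible x-axis segment lies entirely on the surface; one z-axis crossing is at z = 0; every point of the y-axis in the box is on the surface.
3. Fitting integer coefficients to these (and the overall shape) gives p.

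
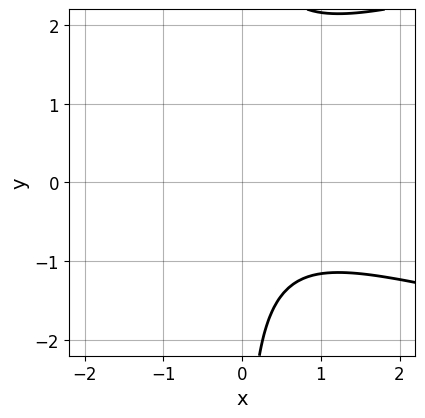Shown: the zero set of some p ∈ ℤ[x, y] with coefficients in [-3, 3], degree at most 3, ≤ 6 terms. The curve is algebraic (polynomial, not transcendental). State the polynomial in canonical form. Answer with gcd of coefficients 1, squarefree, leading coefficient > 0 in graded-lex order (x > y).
First, the degree is 3 — the shape is more complex than any degree-2 curve.
Next, against the integer gridlines: the curve avoids every integer x-axis point in the box; no y-intercept at any integer in the box.
Finally, assembling these constraints gives the stated polynomial.

2*x*y^2 - 2*x^2 - 2*x*y - 3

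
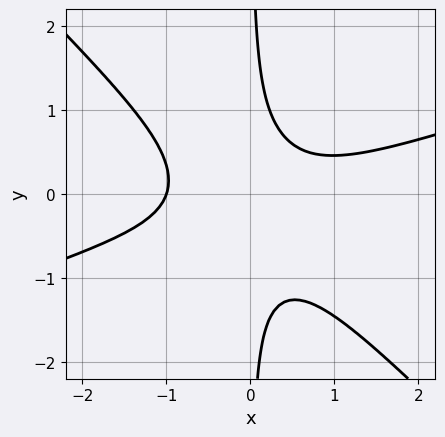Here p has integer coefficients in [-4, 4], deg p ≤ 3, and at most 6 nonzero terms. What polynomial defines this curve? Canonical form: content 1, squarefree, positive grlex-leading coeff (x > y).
1. Degree: the shape is more complex than any degree-2 curve, so deg p = 3.
2. Observable constraints: no y-intercept at any integer in the box; it meets the x-axis at x = -1 (among the integer gridlines).
3. Solving for integer coefficients yields p as stated.

x^3 - 2*x^2*y - 3*x*y^2 - x*y + 1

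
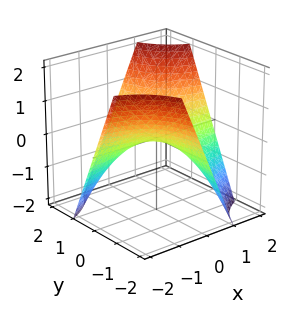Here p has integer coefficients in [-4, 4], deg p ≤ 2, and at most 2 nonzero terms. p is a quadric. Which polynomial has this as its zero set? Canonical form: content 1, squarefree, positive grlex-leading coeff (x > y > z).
x*y - z

First, the degree is 2 — a hyperbolic paraboloid; a quadric.
Next, checking where it meets the axes: it meets the z-axis at z = 0 (among the integer gridlines); every point of the x-axis in the box is on the surface; every point of the y-axis in the box is on the surface.
Finally, together with the visible shape, these determine p as stated.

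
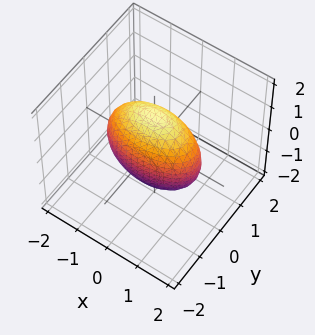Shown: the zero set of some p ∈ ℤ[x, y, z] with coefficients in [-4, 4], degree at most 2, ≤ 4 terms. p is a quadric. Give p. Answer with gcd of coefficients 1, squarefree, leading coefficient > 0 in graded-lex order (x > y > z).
x^2 + 3*y^2 + z^2 - 2

The degree is 2 — bounded and convex; a quadric.
Symmetries: the z ↦ −z reflection is a symmetry, so z appears only in even powers; the x ↦ −x reflection is a symmetry, so x appears only in even powers; it's symmetric under y → −y, forcing even powers of y.
Fitting integer coefficients to these (and the overall shape) gives p.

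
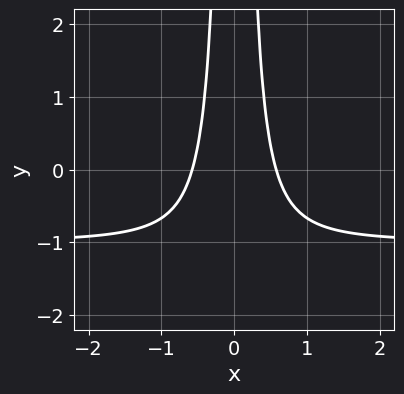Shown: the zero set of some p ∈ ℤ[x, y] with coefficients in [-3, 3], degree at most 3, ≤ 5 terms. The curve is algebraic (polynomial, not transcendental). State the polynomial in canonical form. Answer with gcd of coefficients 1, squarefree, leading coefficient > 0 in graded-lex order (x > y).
3*x^2*y + 3*x^2 - 1

1. Degree: a generic line meets the curve in up to 3 points, so deg p = 3.
2. Symmetries: mirror symmetry x ↦ −x ⇒ only even powers of x.
3. Reading off the gridlines: it misses every integer gridline on the y-axis.
4. Matching integer coefficients to the picture gives p.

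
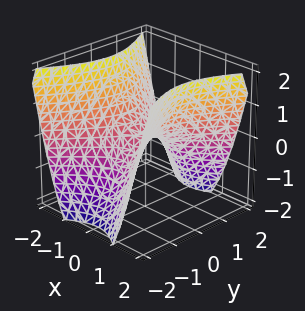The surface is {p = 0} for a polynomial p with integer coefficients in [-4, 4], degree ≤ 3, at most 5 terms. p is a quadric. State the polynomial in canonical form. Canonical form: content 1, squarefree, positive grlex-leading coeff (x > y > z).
The degree is 2 — a saddle surface; a quadric.
Symmetries: it's symmetric under x → −x, forcing even powers of x; it's symmetric under y → −y, forcing even powers of y.
Observable constraints: one x-axis crossing is at x = 0; it crosses the z-axis at the gridline z = 0; it crosses the y-axis at the gridline y = 0.
These observations pin down the coefficients.

3*x^2 - 2*y^2 - 3*z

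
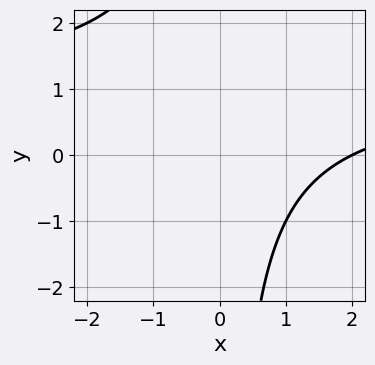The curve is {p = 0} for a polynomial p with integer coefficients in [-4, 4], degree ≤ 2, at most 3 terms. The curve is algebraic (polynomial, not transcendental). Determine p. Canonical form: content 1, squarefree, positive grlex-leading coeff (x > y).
(a) deg p = 2. The shape is more complex than any degree-1 curve.
(b) From the visible intercepts: it meets the x-axis at x = 2 (among the integer gridlines); the curve avoids every integer y-axis point in the box.
(c) Matching integer coefficients to the picture gives p.

x*y - x + 2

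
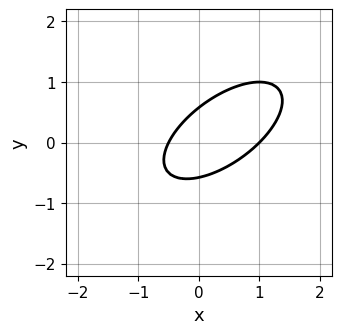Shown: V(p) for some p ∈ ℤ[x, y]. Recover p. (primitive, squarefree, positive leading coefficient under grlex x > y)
2*x^2 - 3*x*y + 3*y^2 - x - 1

First, degree: the shape is more complex than any degree-1 curve, so deg p = 2.
Then, from the visible intercepts: it meets the x-axis at x = 1 (among the integer gridlines).
Finally, the integer polynomial consistent with all of this is the stated p.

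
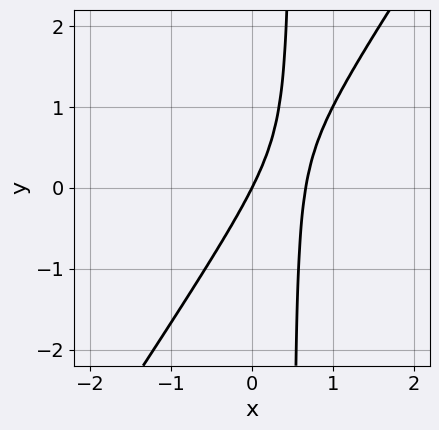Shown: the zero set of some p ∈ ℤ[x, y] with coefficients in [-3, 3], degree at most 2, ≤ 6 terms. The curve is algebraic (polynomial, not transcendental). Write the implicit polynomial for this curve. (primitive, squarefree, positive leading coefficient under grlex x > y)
3*x^2 - 2*x*y - 2*x + y

(a) Degree: the shape is more complex than any degree-1 curve, so deg p = 2.
(b) Against the integer gridlines: it meets the x-axis at x = 0 (among the integer gridlines); one y-axis crossing is at y = 0.
(c) Matching integer coefficients to the picture gives p.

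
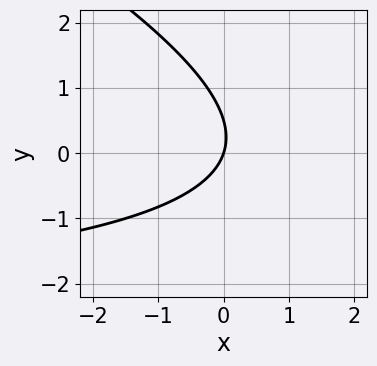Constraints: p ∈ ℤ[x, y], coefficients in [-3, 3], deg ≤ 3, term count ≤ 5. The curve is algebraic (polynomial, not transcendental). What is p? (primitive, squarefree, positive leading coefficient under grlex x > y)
x*y + 2*y^2 + 3*x - y

deg p = 2. A generic line meets the curve in up to 2 points.
Checking where it meets the axes: one x-axis crossing is at x = 0; it crosses the y-axis at the gridline y = 0.
Assembling these constraints gives the stated polynomial.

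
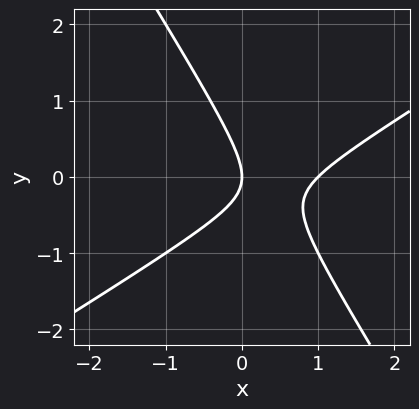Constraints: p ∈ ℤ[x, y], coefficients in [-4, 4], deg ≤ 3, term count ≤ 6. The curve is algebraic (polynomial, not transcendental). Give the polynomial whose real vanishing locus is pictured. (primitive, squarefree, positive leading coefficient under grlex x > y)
x^2 - x*y - y^2 - x

First, degree: the shape is more complex than any degree-1 curve, so deg p = 2.
Then, from the visible intercepts: the x-axis gridline crossings are at x ∈ {0, 1}; one y-axis crossing is at y = 0.
Finally, matching integer coefficients to the picture gives p.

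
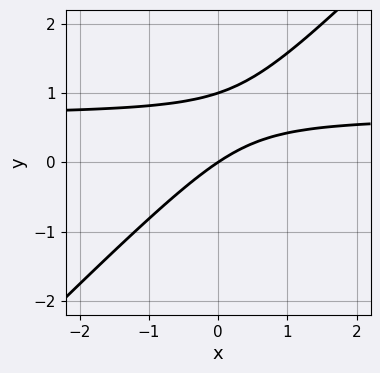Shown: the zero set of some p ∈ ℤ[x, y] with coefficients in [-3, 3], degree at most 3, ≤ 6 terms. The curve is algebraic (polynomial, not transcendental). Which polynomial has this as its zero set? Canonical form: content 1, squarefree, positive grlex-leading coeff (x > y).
3*x*y - 3*y^2 - 2*x + 3*y

First, degree: the shape is more complex than any degree-1 curve, so deg p = 2.
Next, observable constraints: it crosses the x-axis at the gridline x = 0; the y-axis gridline crossings are at y ∈ {0, 1}.
Finally, assembling these constraints gives the stated polynomial.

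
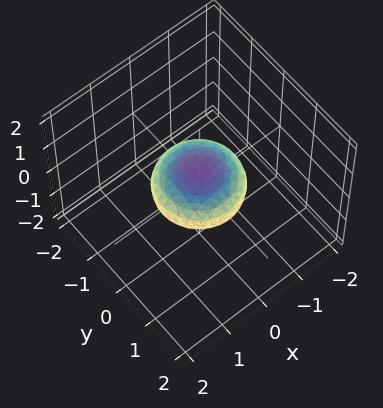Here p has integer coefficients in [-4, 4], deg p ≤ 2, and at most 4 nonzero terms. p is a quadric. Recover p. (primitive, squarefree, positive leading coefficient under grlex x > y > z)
x^2 + y^2 + 2*z^2 - 1

First, the degree is 2 — a closed, bounded, convex surface; a quadric.
Then, symmetries: every cross-section ⟂ z is a circle, so x, y appear only via x² + y²; mirror symmetry z ↦ −z ⇒ only even powers of z.
Then, against the integer gridlines: a circular section at z = 0 has radius exactly 1; the y-axis gridline crossings are at y ∈ {-1, 1}; among the integer gridlines, it crosses the x-axis at x ∈ {-1, 1}.
Finally, the integer polynomial consistent with all of this is the stated p.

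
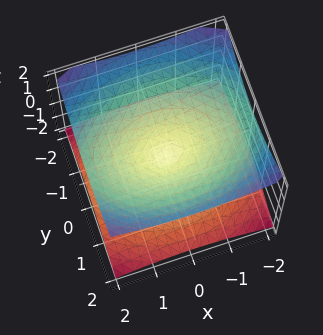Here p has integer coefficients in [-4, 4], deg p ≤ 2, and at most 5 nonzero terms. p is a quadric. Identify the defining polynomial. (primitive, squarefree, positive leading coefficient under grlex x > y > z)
x^2 + 2*y^2 - 3*z^2

1. deg p = 2.
2. Symmetries: the z ↦ −z reflection is a symmetry, so z appears only in even powers; it's symmetric under x → −x, forcing even powers of x; mirror symmetry y ↦ −y ⇒ only even powers of y.
3. From the visible intercepts: it meets the x-axis at x = 0 (among the integer gridlines); one z-axis crossing is at z = 0.
4. Putting this together gives p.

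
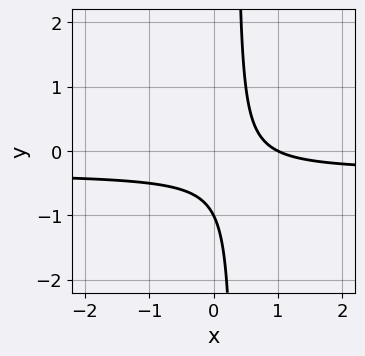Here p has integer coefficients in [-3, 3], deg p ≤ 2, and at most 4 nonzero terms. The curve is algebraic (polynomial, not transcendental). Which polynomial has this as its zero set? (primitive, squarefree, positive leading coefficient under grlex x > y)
3*x*y + x - y - 1

First, deg p = 2. The shape is more complex than any degree-1 curve.
Then, observable constraints: it crosses the x-axis at the gridline x = 1; one y-axis crossing is at y = -1.
Finally, these observations pin down the coefficients.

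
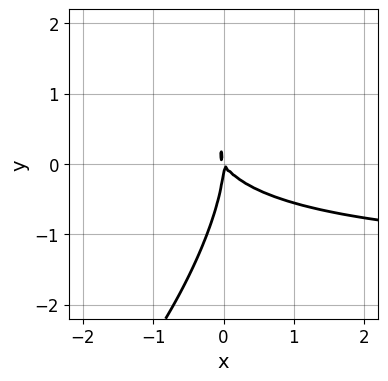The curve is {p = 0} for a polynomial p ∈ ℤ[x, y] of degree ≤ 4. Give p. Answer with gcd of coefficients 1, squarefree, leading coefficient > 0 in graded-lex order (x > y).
2*x^2*y - 2*x*y^2 + y^3 + 3*x^2 + 2*x*y

(a) Degree: a generic line meets the curve in up to 3 points, so deg p = 3.
(b) From the axis intercepts and sections: one y-axis crossing is at y = 0; one x-axis crossing is at x = 0.
(c) The integer polynomial consistent with all of this is the stated p.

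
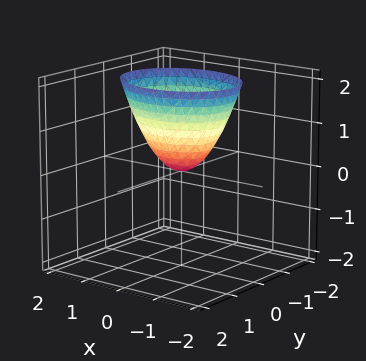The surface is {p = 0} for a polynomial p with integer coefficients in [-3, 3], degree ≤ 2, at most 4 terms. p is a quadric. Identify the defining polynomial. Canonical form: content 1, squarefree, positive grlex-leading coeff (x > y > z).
First, deg p = 2. A paraboloid; a quadric.
Then, symmetries: it's symmetric under x → −x, forcing even powers of x; mirror symmetry y ↦ −y ⇒ only even powers of y.
Then, observable constraints: one y-axis crossing is at y = 0; one z-axis crossing is at z = 0; it crosses the x-axis at the gridline x = 0.
Finally, fitting integer coefficients to these (and the overall shape) gives p.

2*x^2 + 3*y^2 - 2*z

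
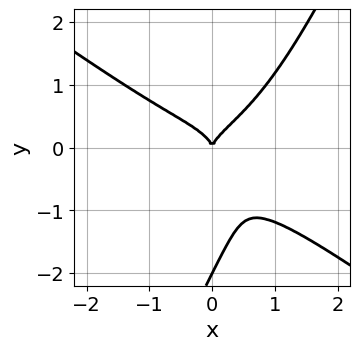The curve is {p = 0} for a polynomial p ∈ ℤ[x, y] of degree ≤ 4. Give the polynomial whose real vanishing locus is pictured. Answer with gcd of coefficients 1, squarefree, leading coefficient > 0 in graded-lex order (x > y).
1. deg p = 4.
2. From the axis intercepts and sections: it crosses the x-axis at the gridline x = 0; among the integer gridlines, it crosses the y-axis at y ∈ {-2, 0}.
3. Fitting integer coefficients to these (and the overall shape) gives p.

x^4 + 2*x*y^3 - y^4 - 2*y^3 + x^2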